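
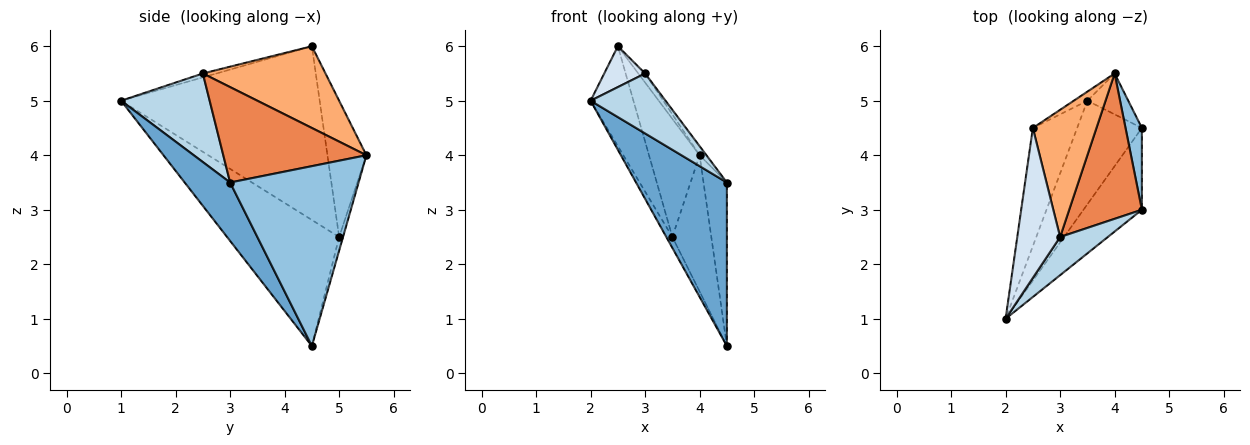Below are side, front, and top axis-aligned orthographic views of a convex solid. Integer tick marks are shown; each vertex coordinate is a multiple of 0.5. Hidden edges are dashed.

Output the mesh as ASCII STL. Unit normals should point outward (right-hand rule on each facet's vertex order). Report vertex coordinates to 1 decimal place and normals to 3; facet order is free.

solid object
 facet normal 0.408 -0.816 -0.408
  outer loop
   vertex 4.5 4.5 0.5
   vertex 4.5 3.0 3.5
   vertex 2.0 1.0 5.0
  endloop
 endfacet
 facet normal 0.980 0.178 0.089
  outer loop
   vertex 4.0 5.5 4.0
   vertex 4.5 3.0 3.5
   vertex 4.5 4.5 0.5
  endloop
 endfacet
 facet normal 0.706 -0.597 0.380
  outer loop
   vertex 3.0 2.5 5.5
   vertex 2.0 1.0 5.0
   vertex 4.5 3.0 3.5
  endloop
 endfacet
 facet normal -0.087 -0.262 0.961
  outer loop
   vertex 3.0 2.5 5.5
   vertex 2.5 4.5 6.0
   vertex 2.0 1.0 5.0
  endloop
 endfacet
 facet normal 0.795 0.038 0.606
  outer loop
   vertex 3.0 2.5 5.5
   vertex 4.5 3.0 3.5
   vertex 4.0 5.5 4.0
  endloop
 endfacet
 facet normal 0.789 0.044 0.613
  outer loop
   vertex 3.0 2.5 5.5
   vertex 4.0 5.5 4.0
   vertex 2.5 4.5 6.0
  endloop
 endfacet
 facet normal -0.949 0.205 -0.242
  outer loop
   vertex 3.5 5.0 2.5
   vertex 2.0 1.0 5.0
   vertex 2.5 4.5 6.0
  endloop
 endfacet
 facet normal -0.889 0.048 -0.456
  outer loop
   vertex 3.5 5.0 2.5
   vertex 4.5 4.5 0.5
   vertex 2.0 1.0 5.0
  endloop
 endfacet
 facet normal -0.609 0.791 -0.061
  outer loop
   vertex 3.5 5.0 2.5
   vertex 2.5 4.5 6.0
   vertex 4.0 5.5 4.0
  endloop
 endfacet
 facet normal -0.095 0.953 -0.286
  outer loop
   vertex 3.5 5.0 2.5
   vertex 4.0 5.5 4.0
   vertex 4.5 4.5 0.5
  endloop
 endfacet
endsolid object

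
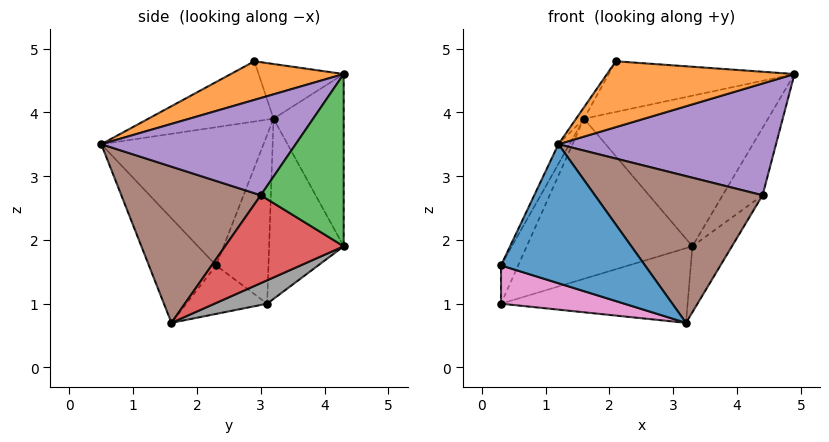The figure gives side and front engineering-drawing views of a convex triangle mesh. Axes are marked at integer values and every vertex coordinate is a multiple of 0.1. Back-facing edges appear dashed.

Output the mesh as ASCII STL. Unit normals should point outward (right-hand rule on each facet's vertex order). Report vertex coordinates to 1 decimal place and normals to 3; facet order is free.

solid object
 facet normal -0.353 -0.757 -0.550
  outer loop
   vertex 3.2 1.6 0.7
   vertex 1.2 0.5 3.5
   vertex 0.3 2.3 1.6
  endloop
 endfacet
 facet normal 0.326 -0.542 0.775
  outer loop
   vertex 2.1 2.9 4.8
   vertex 1.2 0.5 3.5
   vertex 4.9 4.3 4.6
  endloop
 endfacet
 facet normal 0.795 0.383 -0.471
  outer loop
   vertex 4.4 3.0 2.7
   vertex 3.3 4.3 1.9
   vertex 4.9 4.3 4.6
  endloop
 endfacet
 facet normal 0.744 0.248 -0.620
  outer loop
   vertex 4.4 3.0 2.7
   vertex 3.2 1.6 0.7
   vertex 3.3 4.3 1.9
  endloop
 endfacet
 facet normal 0.632 -0.707 0.318
  outer loop
   vertex 4.4 3.0 2.7
   vertex 4.9 4.3 4.6
   vertex 1.2 0.5 3.5
  endloop
 endfacet
 facet normal 0.632 -0.760 0.153
  outer loop
   vertex 4.4 3.0 2.7
   vertex 1.2 0.5 3.5
   vertex 3.2 1.6 0.7
  endloop
 endfacet
 facet normal -0.366 -0.558 -0.745
  outer loop
   vertex 0.3 3.1 1.0
   vertex 3.2 1.6 0.7
   vertex 0.3 2.3 1.6
  endloop
 endfacet
 facet normal 0.113 0.400 -0.910
  outer loop
   vertex 0.3 3.1 1.0
   vertex 3.3 4.3 1.9
   vertex 3.2 1.6 0.7
  endloop
 endfacet
 facet normal -0.349 0.914 0.207
  outer loop
   vertex 1.6 3.2 3.9
   vertex 4.9 4.3 4.6
   vertex 3.3 4.3 1.9
  endloop
 endfacet
 facet normal -0.367 0.802 0.471
  outer loop
   vertex 1.6 3.2 3.9
   vertex 2.1 2.9 4.8
   vertex 4.9 4.3 4.6
  endloop
 endfacet
 facet normal -0.406 0.901 0.151
  outer loop
   vertex 1.6 3.2 3.9
   vertex 3.3 4.3 1.9
   vertex 0.3 3.1 1.0
  endloop
 endfacet
 facet normal -0.878 0.288 0.383
  outer loop
   vertex 1.6 3.2 3.9
   vertex 0.3 3.1 1.0
   vertex 0.3 2.3 1.6
  endloop
 endfacet
 facet normal -0.879 0.060 0.473
  outer loop
   vertex 1.6 3.2 3.9
   vertex 0.3 2.3 1.6
   vertex 1.2 0.5 3.5
  endloop
 endfacet
 facet normal -0.865 0.054 0.499
  outer loop
   vertex 1.6 3.2 3.9
   vertex 1.2 0.5 3.5
   vertex 2.1 2.9 4.8
  endloop
 endfacet
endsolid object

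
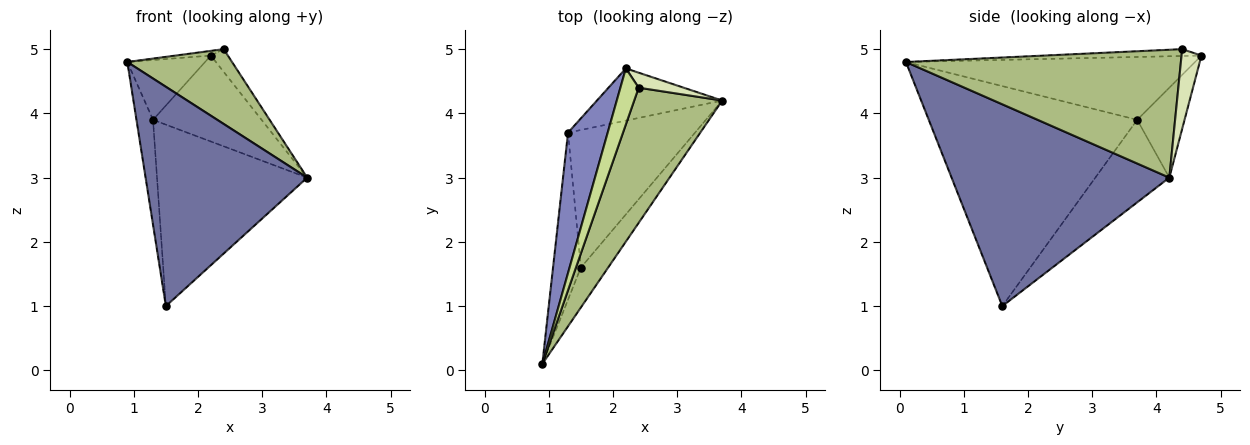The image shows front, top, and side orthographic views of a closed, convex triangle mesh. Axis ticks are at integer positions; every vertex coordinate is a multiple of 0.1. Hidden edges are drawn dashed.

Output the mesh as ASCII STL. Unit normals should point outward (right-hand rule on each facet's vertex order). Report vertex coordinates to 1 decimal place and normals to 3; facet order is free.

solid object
 facet normal 0.798 -0.593 -0.108
  outer loop
   vertex 1.5 1.6 1.0
   vertex 3.7 4.2 3.0
   vertex 0.9 0.1 4.8
  endloop
 endfacet
 facet normal -0.825 0.222 0.520
  outer loop
   vertex 1.3 3.7 3.9
   vertex 0.9 0.1 4.8
   vertex 2.2 4.7 4.9
  endloop
 endfacet
 facet normal -0.989 0.079 -0.125
  outer loop
   vertex 1.3 3.7 3.9
   vertex 1.5 1.6 1.0
   vertex 0.9 0.1 4.8
  endloop
 endfacet
 facet normal -0.349 0.801 -0.486
  outer loop
   vertex 1.3 3.7 3.9
   vertex 2.2 4.7 4.9
   vertex 3.7 4.2 3.0
  endloop
 endfacet
 facet normal -0.365 0.742 -0.562
  outer loop
   vertex 1.3 3.7 3.9
   vertex 3.7 4.2 3.0
   vertex 1.5 1.6 1.0
  endloop
 endfacet
 facet normal 0.786 -0.299 0.541
  outer loop
   vertex 2.4 4.4 5.0
   vertex 0.9 0.1 4.8
   vertex 3.7 4.2 3.0
  endloop
 endfacet
 facet normal -0.349 0.078 0.934
  outer loop
   vertex 2.4 4.4 5.0
   vertex 2.2 4.7 4.9
   vertex 0.9 0.1 4.8
  endloop
 endfacet
 facet normal 0.699 0.597 0.394
  outer loop
   vertex 2.4 4.4 5.0
   vertex 3.7 4.2 3.0
   vertex 2.2 4.7 4.9
  endloop
 endfacet
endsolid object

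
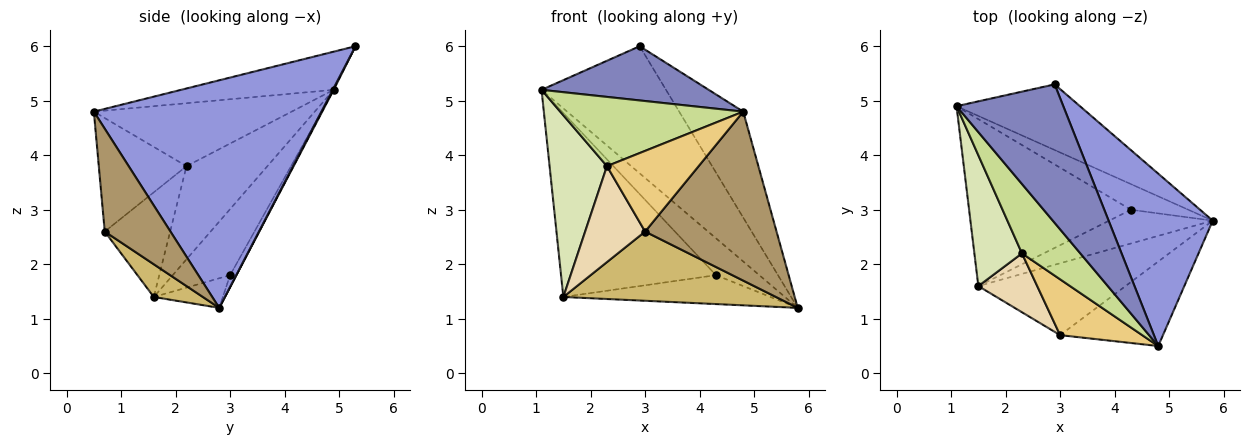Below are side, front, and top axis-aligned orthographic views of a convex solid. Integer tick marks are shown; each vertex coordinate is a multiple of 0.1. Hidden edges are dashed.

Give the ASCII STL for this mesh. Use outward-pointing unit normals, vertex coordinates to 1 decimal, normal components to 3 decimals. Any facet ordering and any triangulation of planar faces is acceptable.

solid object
 facet normal 0.006 0.888 -0.459
  outer loop
   vertex 2.9 5.3 6.0
   vertex 5.8 2.8 1.2
   vertex 1.1 4.9 5.2
  endloop
 endfacet
 facet normal -0.316 -0.346 0.884
  outer loop
   vertex 2.9 5.3 6.0
   vertex 1.1 4.9 5.2
   vertex 4.8 0.5 4.8
  endloop
 endfacet
 facet normal 0.881 0.248 0.403
  outer loop
   vertex 2.9 5.3 6.0
   vertex 4.8 0.5 4.8
   vertex 5.8 2.8 1.2
  endloop
 endfacet
 facet normal -0.118 0.815 -0.567
  outer loop
   vertex 4.3 3.0 1.8
   vertex 1.1 4.9 5.2
   vertex 5.8 2.8 1.2
  endloop
 endfacet
 facet normal -0.265 0.714 -0.648
  outer loop
   vertex 4.3 3.0 1.8
   vertex 1.5 1.6 1.4
   vertex 1.1 4.9 5.2
  endloop
 endfacet
 facet normal -0.212 0.636 -0.742
  outer loop
   vertex 4.3 3.0 1.8
   vertex 5.8 2.8 1.2
   vertex 1.5 1.6 1.4
  endloop
 endfacet
 facet normal -0.607 -0.561 0.563
  outer loop
   vertex 2.3 2.2 3.8
   vertex 4.8 0.5 4.8
   vertex 1.1 4.9 5.2
  endloop
 endfacet
 facet normal -0.753 -0.534 0.384
  outer loop
   vertex 2.3 2.2 3.8
   vertex 1.1 4.9 5.2
   vertex 1.5 1.6 1.4
  endloop
 endfacet
 facet normal 0.408 -0.816 -0.408
  outer loop
   vertex 3.0 0.7 2.6
   vertex 5.8 2.8 1.2
   vertex 4.8 0.5 4.8
  endloop
 endfacet
 facet normal 0.158 -0.685 -0.711
  outer loop
   vertex 3.0 0.7 2.6
   vertex 1.5 1.6 1.4
   vertex 5.8 2.8 1.2
  endloop
 endfacet
 facet normal -0.618 -0.646 0.447
  outer loop
   vertex 3.0 0.7 2.6
   vertex 4.8 0.5 4.8
   vertex 2.3 2.2 3.8
  endloop
 endfacet
 facet normal -0.681 -0.624 0.383
  outer loop
   vertex 3.0 0.7 2.6
   vertex 2.3 2.2 3.8
   vertex 1.5 1.6 1.4
  endloop
 endfacet
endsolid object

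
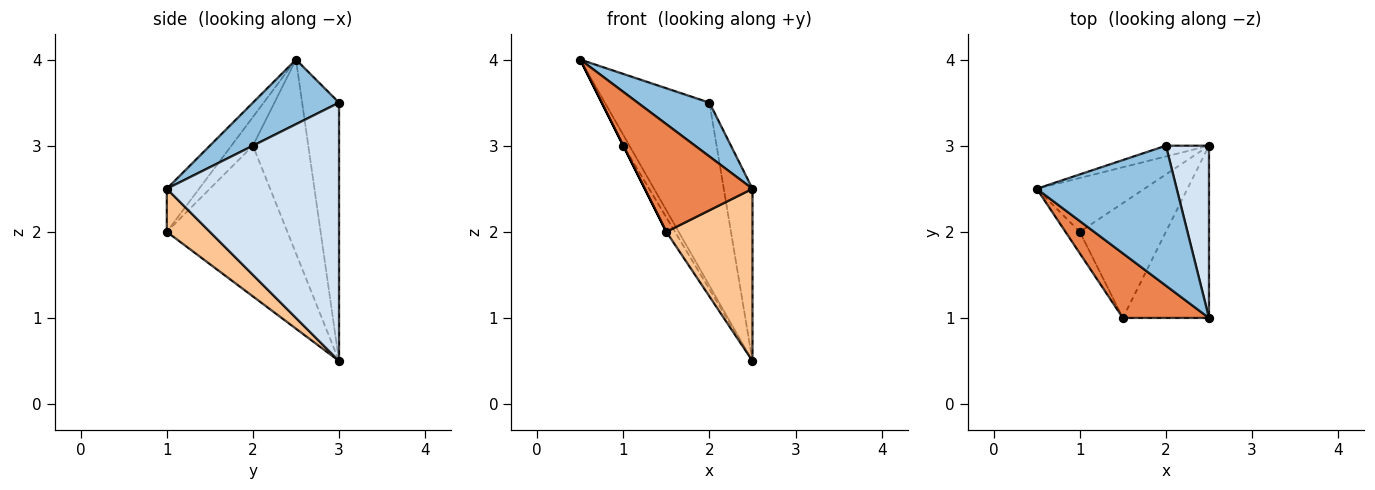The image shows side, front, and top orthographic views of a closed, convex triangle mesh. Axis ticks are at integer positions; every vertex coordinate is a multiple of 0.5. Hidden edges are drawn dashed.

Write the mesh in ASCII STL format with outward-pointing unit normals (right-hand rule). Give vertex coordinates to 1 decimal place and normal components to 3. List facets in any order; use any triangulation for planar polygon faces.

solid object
 facet normal -0.870 0.097 -0.483
  outer loop
   vertex 1.0 2.0 3.0
   vertex 0.5 2.5 4.0
   vertex 2.5 3.0 0.5
  endloop
 endfacet
 facet normal 0.396 -0.330 0.857
  outer loop
   vertex 2.0 3.0 3.5
   vertex 0.5 2.5 4.0
   vertex 2.5 1.0 2.5
  endloop
 endfacet
 facet normal -0.332 0.942 -0.055
  outer loop
   vertex 2.0 3.0 3.5
   vertex 2.5 3.0 0.5
   vertex 0.5 2.5 4.0
  endloop
 endfacet
 facet normal 0.973 0.162 0.162
  outer loop
   vertex 2.0 3.0 3.5
   vertex 2.5 1.0 2.5
   vertex 2.5 3.0 0.5
  endloop
 endfacet
 facet normal -0.249 -0.830 0.498
  outer loop
   vertex 1.5 1.0 2.0
   vertex 2.5 1.0 2.5
   vertex 0.5 2.5 4.0
  endloop
 endfacet
 facet normal -0.894 0.000 -0.447
  outer loop
   vertex 1.5 1.0 2.0
   vertex 0.5 2.5 4.0
   vertex 1.0 2.0 3.0
  endloop
 endfacet
 facet normal 0.333 -0.667 -0.667
  outer loop
   vertex 1.5 1.0 2.0
   vertex 2.5 3.0 0.5
   vertex 2.5 1.0 2.5
  endloop
 endfacet
 facet normal -0.867 0.062 -0.495
  outer loop
   vertex 1.5 1.0 2.0
   vertex 1.0 2.0 3.0
   vertex 2.5 3.0 0.5
  endloop
 endfacet
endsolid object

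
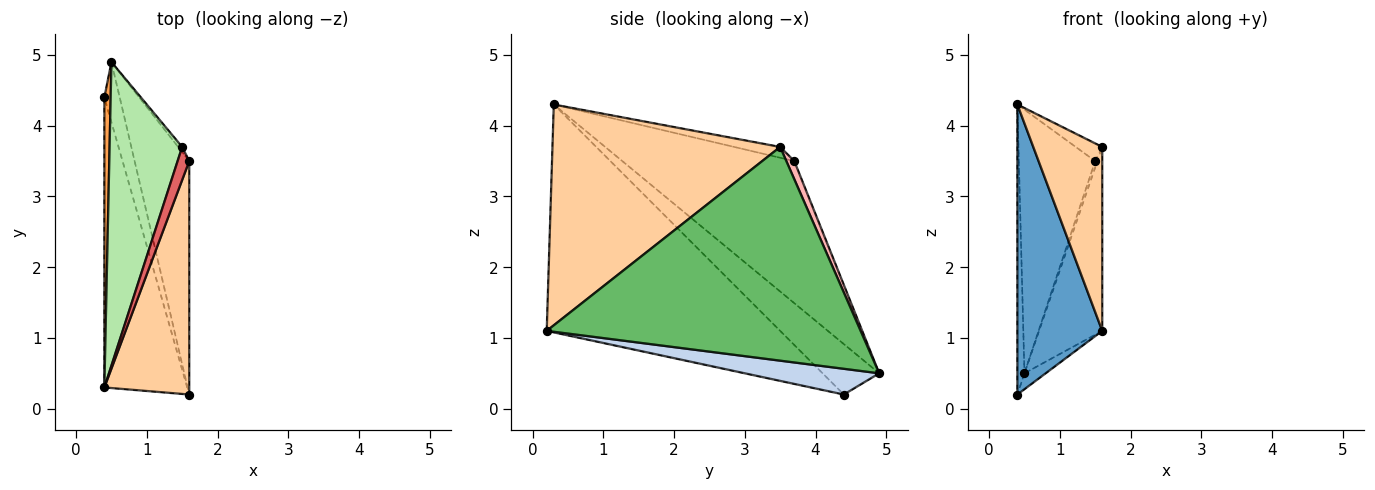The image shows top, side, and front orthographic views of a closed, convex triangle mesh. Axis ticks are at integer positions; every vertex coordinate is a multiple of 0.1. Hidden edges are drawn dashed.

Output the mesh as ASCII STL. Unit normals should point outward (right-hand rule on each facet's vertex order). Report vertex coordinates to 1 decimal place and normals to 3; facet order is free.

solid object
 facet normal -0.889 -0.323 -0.323
  outer loop
   vertex 0.4 0.3 4.3
   vertex 0.4 4.4 0.2
   vertex 1.6 0.2 1.1
  endloop
 endfacet
 facet normal 0.851 0.134 -0.508
  outer loop
   vertex 0.5 4.9 0.5
   vertex 1.6 0.2 1.1
   vertex 0.4 4.4 0.2
  endloop
 endfacet
 facet normal -0.985 0.123 0.123
  outer loop
   vertex 0.5 4.9 0.5
   vertex 0.4 4.4 0.2
   vertex 0.4 0.3 4.3
  endloop
 endfacet
 facet normal 0.898 -0.272 0.345
  outer loop
   vertex 1.6 3.5 3.7
   vertex 0.4 0.3 4.3
   vertex 1.6 0.2 1.1
  endloop
 endfacet
 facet normal 0.951 0.192 -0.243
  outer loop
   vertex 1.6 3.5 3.7
   vertex 1.6 0.2 1.1
   vertex 0.5 4.9 0.5
  endloop
 endfacet
 facet normal -0.828 0.368 0.423
  outer loop
   vertex 1.5 3.7 3.5
   vertex 0.5 4.9 0.5
   vertex 0.4 0.3 4.3
  endloop
 endfacet
 facet normal -0.633 0.365 0.682
  outer loop
   vertex 1.5 3.7 3.5
   vertex 0.4 0.3 4.3
   vertex 1.6 3.5 3.7
  endloop
 endfacet
 facet normal 0.942 0.262 -0.209
  outer loop
   vertex 1.5 3.7 3.5
   vertex 1.6 3.5 3.7
   vertex 0.5 4.9 0.5
  endloop
 endfacet
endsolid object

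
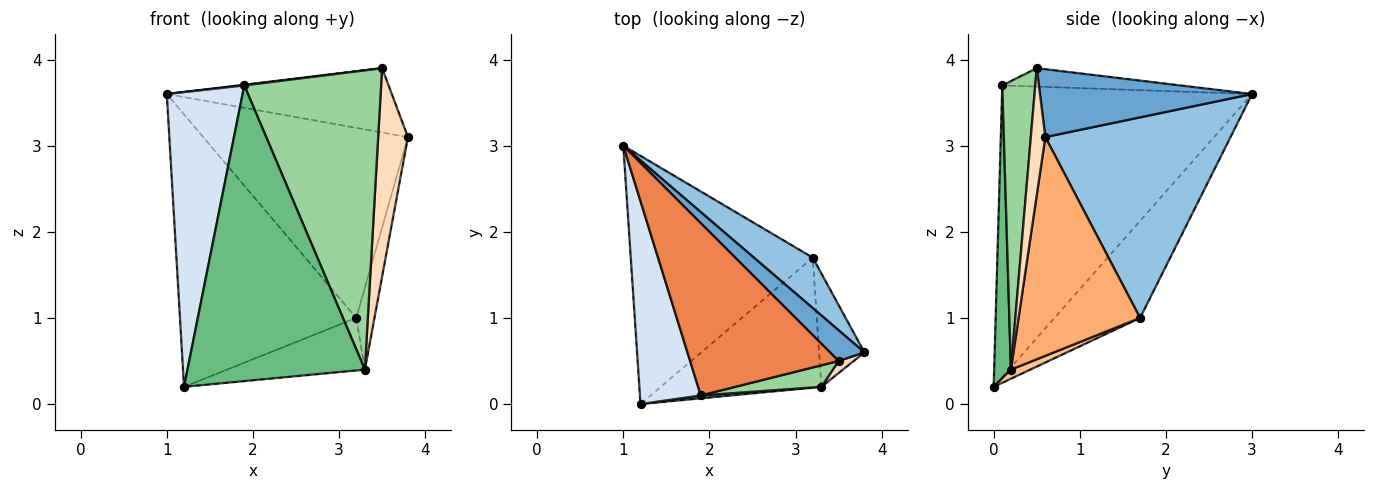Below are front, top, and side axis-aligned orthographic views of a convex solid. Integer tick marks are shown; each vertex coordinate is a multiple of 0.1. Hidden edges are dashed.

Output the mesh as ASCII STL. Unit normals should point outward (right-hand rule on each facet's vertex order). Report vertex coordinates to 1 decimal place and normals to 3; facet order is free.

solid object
 facet normal 0.648 0.687 0.329
  outer loop
   vertex 3.5 0.5 3.9
   vertex 3.8 0.6 3.1
   vertex 1.0 3.0 3.6
  endloop
 endfacet
 facet normal 0.658 0.728 0.193
  outer loop
   vertex 3.2 1.7 1.0
   vertex 1.0 3.0 3.6
   vertex 3.8 0.6 3.1
  endloop
 endfacet
 facet normal -0.338 0.696 -0.634
  outer loop
   vertex 3.2 1.7 1.0
   vertex 1.2 0.0 0.2
   vertex 1.0 3.0 3.6
  endloop
 endfacet
 facet normal -0.938 -0.284 0.196
  outer loop
   vertex 1.9 0.1 3.7
   vertex 1.0 3.0 3.6
   vertex 1.2 0.0 0.2
  endloop
 endfacet
 facet normal -0.123 -0.004 0.992
  outer loop
   vertex 1.9 0.1 3.7
   vertex 3.5 0.5 3.9
   vertex 1.0 3.0 3.6
  endloop
 endfacet
 facet normal 0.969 0.145 -0.201
  outer loop
   vertex 3.3 0.2 0.4
   vertex 3.2 1.7 1.0
   vertex 3.8 0.6 3.1
  endloop
 endfacet
 facet normal 0.053 0.374 -0.926
  outer loop
   vertex 3.3 0.2 0.4
   vertex 1.2 0.0 0.2
   vertex 3.2 1.7 1.0
  endloop
 endfacet
 facet normal 0.438 -0.898 0.052
  outer loop
   vertex 3.3 0.2 0.4
   vertex 3.8 0.6 3.1
   vertex 3.5 0.5 3.9
  endloop
 endfacet
 facet normal 0.094 -0.996 0.010
  outer loop
   vertex 3.3 0.2 0.4
   vertex 1.9 0.1 3.7
   vertex 1.2 0.0 0.2
  endloop
 endfacet
 facet normal 0.234 -0.970 0.070
  outer loop
   vertex 3.3 0.2 0.4
   vertex 3.5 0.5 3.9
   vertex 1.9 0.1 3.7
  endloop
 endfacet
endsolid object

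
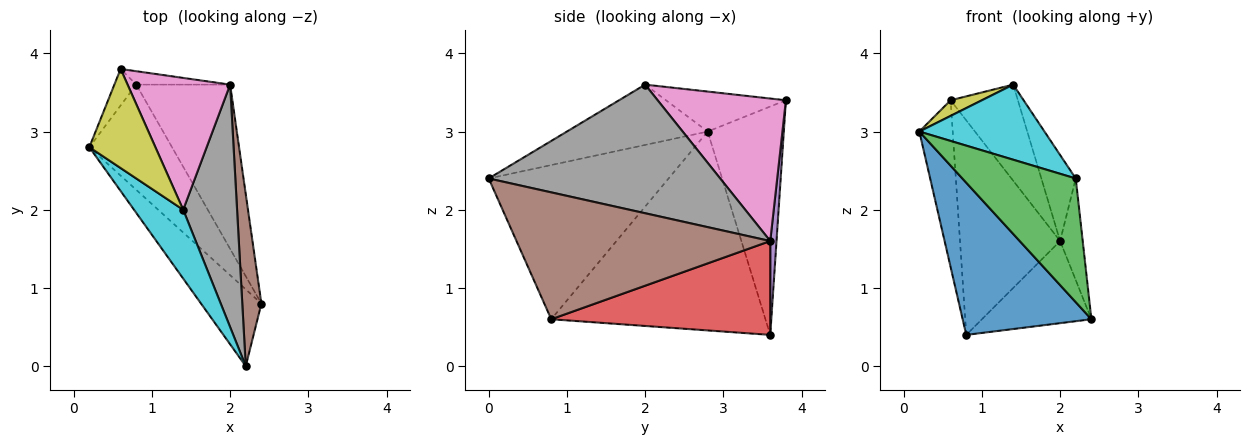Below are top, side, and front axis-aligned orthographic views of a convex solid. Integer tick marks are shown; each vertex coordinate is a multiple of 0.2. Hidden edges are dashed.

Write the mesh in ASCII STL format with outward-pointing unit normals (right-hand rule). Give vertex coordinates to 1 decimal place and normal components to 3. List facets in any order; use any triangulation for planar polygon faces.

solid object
 facet normal -0.807 -0.485 -0.336
  outer loop
   vertex 0.8 3.6 0.4
   vertex 2.4 0.8 0.6
   vertex 0.2 2.8 3.0
  endloop
 endfacet
 facet normal -0.912 0.400 -0.087
  outer loop
   vertex 0.8 3.6 0.4
   vertex 0.2 2.8 3.0
   vertex 0.6 3.8 3.4
  endloop
 endfacet
 facet normal -0.803 -0.506 -0.314
  outer loop
   vertex 2.2 0.0 2.4
   vertex 0.2 2.8 3.0
   vertex 2.4 0.8 0.6
  endloop
 endfacet
 facet normal 0.667 0.333 -0.667
  outer loop
   vertex 2.0 3.6 1.6
   vertex 2.4 0.8 0.6
   vertex 0.8 3.6 0.4
  endloop
 endfacet
 facet normal 0.062 0.996 -0.062
  outer loop
   vertex 2.0 3.6 1.6
   vertex 0.8 3.6 0.4
   vertex 0.6 3.8 3.4
  endloop
 endfacet
 facet normal 0.985 0.088 0.148
  outer loop
   vertex 2.0 3.6 1.6
   vertex 2.2 0.0 2.4
   vertex 2.4 0.8 0.6
  endloop
 endfacet
 facet normal 0.747 0.392 0.537
  outer loop
   vertex 1.4 2.0 3.6
   vertex 2.0 3.6 1.6
   vertex 0.6 3.8 3.4
  endloop
 endfacet
 facet normal 0.914 0.136 0.383
  outer loop
   vertex 1.4 2.0 3.6
   vertex 2.2 0.0 2.4
   vertex 2.0 3.6 1.6
  endloop
 endfacet
 facet normal -0.513 -0.134 0.848
  outer loop
   vertex 1.4 2.0 3.6
   vertex 0.6 3.8 3.4
   vertex 0.2 2.8 3.0
  endloop
 endfacet
 facet normal -0.638 -0.567 0.520
  outer loop
   vertex 1.4 2.0 3.6
   vertex 0.2 2.8 3.0
   vertex 2.2 0.0 2.4
  endloop
 endfacet
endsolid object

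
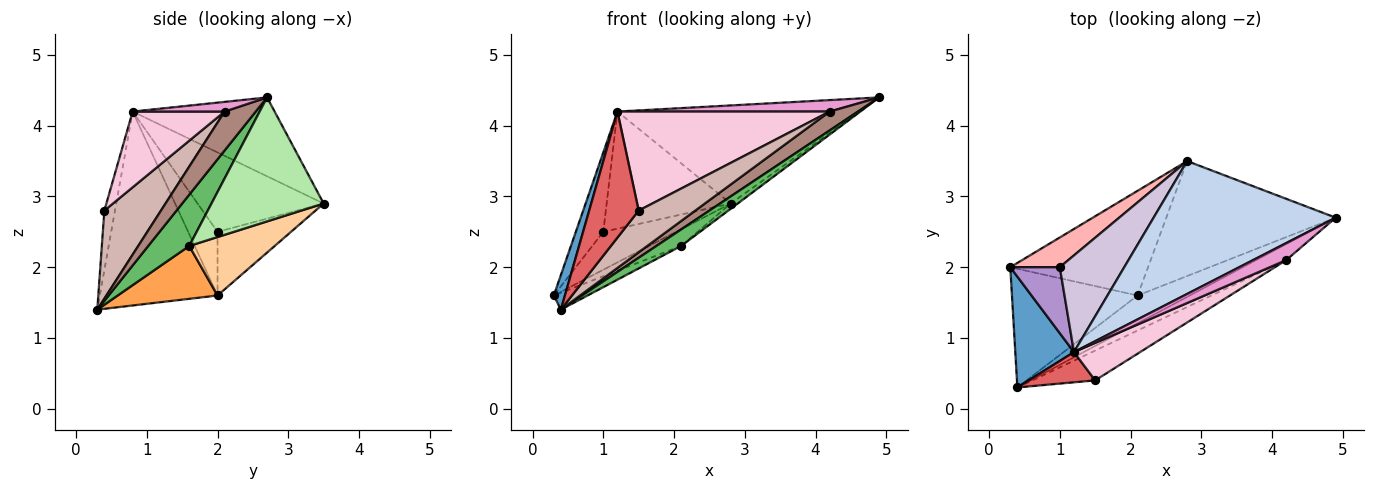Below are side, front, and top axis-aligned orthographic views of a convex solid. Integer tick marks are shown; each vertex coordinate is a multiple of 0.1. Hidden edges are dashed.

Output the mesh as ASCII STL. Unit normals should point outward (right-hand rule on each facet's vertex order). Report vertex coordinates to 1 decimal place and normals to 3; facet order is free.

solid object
 facet normal -0.953 -0.090 0.288
  outer loop
   vertex 1.2 0.8 4.2
   vertex 0.3 2.0 1.6
   vertex 0.4 0.3 1.4
  endloop
 endfacet
 facet normal -0.329 0.561 0.760
  outer loop
   vertex 1.2 0.8 4.2
   vertex 4.9 2.7 4.4
   vertex 2.8 3.5 2.9
  endloop
 endfacet
 facet normal 0.384 0.130 -0.914
  outer loop
   vertex 2.1 1.6 2.3
   vertex 0.4 0.3 1.4
   vertex 0.3 2.0 1.6
  endloop
 endfacet
 facet normal 0.386 0.145 -0.911
  outer loop
   vertex 2.1 1.6 2.3
   vertex 0.3 2.0 1.6
   vertex 2.8 3.5 2.9
  endloop
 endfacet
 facet normal 0.646 -0.390 -0.657
  outer loop
   vertex 2.1 1.6 2.3
   vertex 4.9 2.7 4.4
   vertex 0.4 0.3 1.4
  endloop
 endfacet
 facet normal 0.590 0.037 -0.806
  outer loop
   vertex 2.1 1.6 2.3
   vertex 2.8 3.5 2.9
   vertex 4.9 2.7 4.4
  endloop
 endfacet
 facet normal -0.204 -0.952 0.228
  outer loop
   vertex 1.5 0.4 2.8
   vertex 1.2 0.8 4.2
   vertex 0.4 0.3 1.4
  endloop
 endfacet
 facet normal -0.621 0.617 0.483
  outer loop
   vertex 1.0 2.0 2.5
   vertex 2.8 3.5 2.9
   vertex 0.3 2.0 1.6
  endloop
 endfacet
 facet normal -0.635 0.594 0.494
  outer loop
   vertex 1.0 2.0 2.5
   vertex 0.3 2.0 1.6
   vertex 1.2 0.8 4.2
  endloop
 endfacet
 facet normal -0.617 0.607 0.501
  outer loop
   vertex 1.0 2.0 2.5
   vertex 1.2 0.8 4.2
   vertex 2.8 3.5 2.9
  endloop
 endfacet
 facet normal 0.642 -0.584 -0.496
  outer loop
   vertex 4.2 2.1 4.2
   vertex 0.4 0.3 1.4
   vertex 4.9 2.7 4.4
  endloop
 endfacet
 facet normal 0.631 -0.631 -0.451
  outer loop
   vertex 4.2 2.1 4.2
   vertex 1.5 0.4 2.8
   vertex 0.4 0.3 1.4
  endloop
 endfacet
 facet normal 0.235 -0.543 0.806
  outer loop
   vertex 4.2 2.1 4.2
   vertex 4.9 2.7 4.4
   vertex 1.2 0.8 4.2
  endloop
 endfacet
 facet normal 0.376 -0.867 0.328
  outer loop
   vertex 4.2 2.1 4.2
   vertex 1.2 0.8 4.2
   vertex 1.5 0.4 2.8
  endloop
 endfacet
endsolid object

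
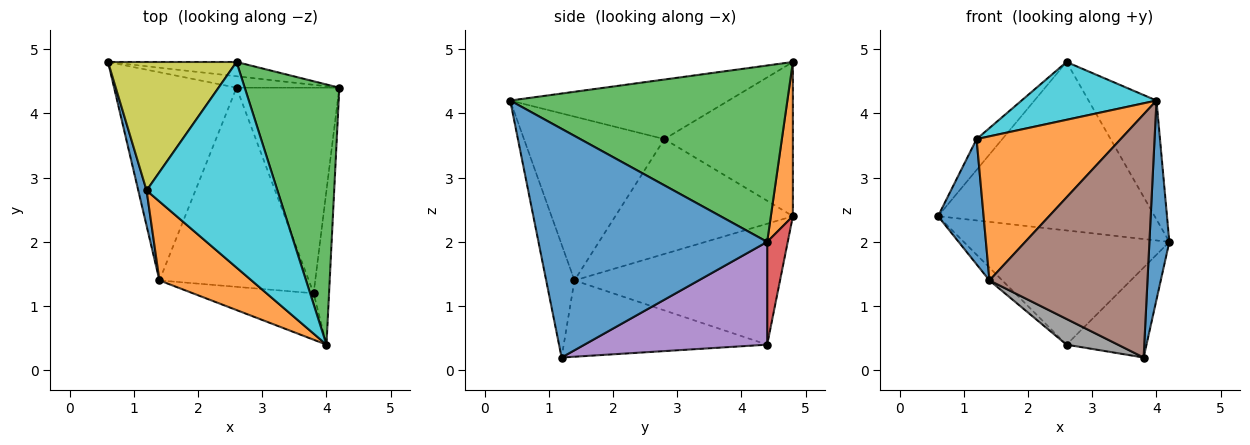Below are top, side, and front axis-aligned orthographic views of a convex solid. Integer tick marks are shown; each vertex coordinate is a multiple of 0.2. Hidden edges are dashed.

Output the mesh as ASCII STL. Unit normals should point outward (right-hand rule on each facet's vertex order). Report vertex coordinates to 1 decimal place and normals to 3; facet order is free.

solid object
 facet normal 0.994 -0.087 -0.067
  outer loop
   vertex 3.8 1.2 0.2
   vertex 4.2 4.4 2.0
   vertex 4.0 0.4 4.2
  endloop
 endfacet
 facet normal 0.101 0.991 -0.084
  outer loop
   vertex 2.6 4.8 4.8
   vertex 4.2 4.4 2.0
   vertex 0.6 4.8 2.4
  endloop
 endfacet
 facet normal 0.861 0.211 0.462
  outer loop
   vertex 2.6 4.8 4.8
   vertex 4.0 0.4 4.2
   vertex 4.2 4.4 2.0
  endloop
 endfacet
 facet normal 0.099 0.990 -0.099
  outer loop
   vertex 2.6 4.4 0.4
   vertex 0.6 4.8 2.4
   vertex 4.2 4.4 2.0
  endloop
 endfacet
 facet normal 0.676 0.296 -0.676
  outer loop
   vertex 2.6 4.4 0.4
   vertex 4.2 4.4 2.0
   vertex 3.8 1.2 0.2
  endloop
 endfacet
 facet normal -0.173 -0.967 -0.185
  outer loop
   vertex 1.4 1.4 1.4
   vertex 3.8 1.2 0.2
   vertex 4.0 0.4 4.2
  endloop
 endfacet
 facet normal -0.702 0.044 -0.711
  outer loop
   vertex 1.4 1.4 1.4
   vertex 0.6 4.8 2.4
   vertex 2.6 4.4 0.4
  endloop
 endfacet
 facet normal -0.452 -0.114 -0.885
  outer loop
   vertex 1.4 1.4 1.4
   vertex 2.6 4.4 0.4
   vertex 3.8 1.2 0.2
  endloop
 endfacet
 facet normal -0.759 0.152 0.633
  outer loop
   vertex 1.2 2.8 3.6
   vertex 2.6 4.8 4.8
   vertex 0.6 4.8 2.4
  endloop
 endfacet
 facet normal -0.401 -0.248 0.882
  outer loop
   vertex 1.2 2.8 3.6
   vertex 4.0 0.4 4.2
   vertex 2.6 4.8 4.8
  endloop
 endfacet
 facet normal -0.966 -0.248 0.070
  outer loop
   vertex 1.2 2.8 3.6
   vertex 0.6 4.8 2.4
   vertex 1.4 1.4 1.4
  endloop
 endfacet
 facet normal -0.650 -0.667 0.365
  outer loop
   vertex 1.2 2.8 3.6
   vertex 1.4 1.4 1.4
   vertex 4.0 0.4 4.2
  endloop
 endfacet
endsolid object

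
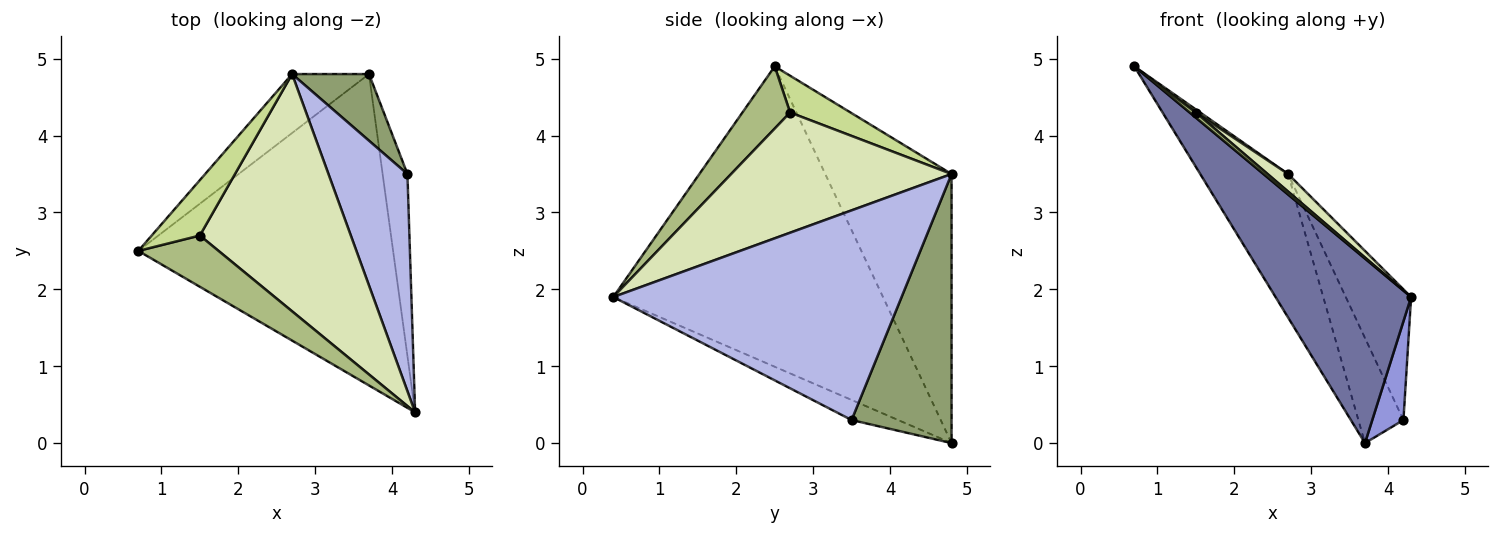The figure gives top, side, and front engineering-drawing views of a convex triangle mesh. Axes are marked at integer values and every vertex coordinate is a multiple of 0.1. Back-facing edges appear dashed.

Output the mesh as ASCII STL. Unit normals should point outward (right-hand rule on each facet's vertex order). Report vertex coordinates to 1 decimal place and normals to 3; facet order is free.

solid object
 facet normal -0.712 -0.358 -0.604
  outer loop
   vertex 3.7 4.8 0.0
   vertex 4.3 0.4 1.9
   vertex 0.7 2.5 4.9
  endloop
 endfacet
 facet normal -0.799 0.556 -0.228
  outer loop
   vertex 2.7 4.8 3.5
   vertex 3.7 4.8 0.0
   vertex 0.7 2.5 4.9
  endloop
 endfacet
 facet normal -0.580 -0.388 -0.716
  outer loop
   vertex 4.2 3.5 0.3
   vertex 4.3 0.4 1.9
   vertex 3.7 4.8 0.0
  endloop
 endfacet
 facet normal 0.915 0.208 0.345
  outer loop
   vertex 4.2 3.5 0.3
   vertex 2.7 4.8 3.5
   vertex 4.3 0.4 1.9
  endloop
 endfacet
 facet normal 0.882 0.398 0.252
  outer loop
   vertex 4.2 3.5 0.3
   vertex 3.7 4.8 0.0
   vertex 2.7 4.8 3.5
  endloop
 endfacet
 facet normal 0.611 -0.079 0.788
  outer loop
   vertex 1.5 2.7 4.3
   vertex 0.7 2.5 4.9
   vertex 4.3 0.4 1.9
  endloop
 endfacet
 facet normal 0.606 -0.044 0.794
  outer loop
   vertex 1.5 2.7 4.3
   vertex 2.7 4.8 3.5
   vertex 0.7 2.5 4.9
  endloop
 endfacet
 facet normal 0.622 -0.058 0.781
  outer loop
   vertex 1.5 2.7 4.3
   vertex 4.3 0.4 1.9
   vertex 2.7 4.8 3.5
  endloop
 endfacet
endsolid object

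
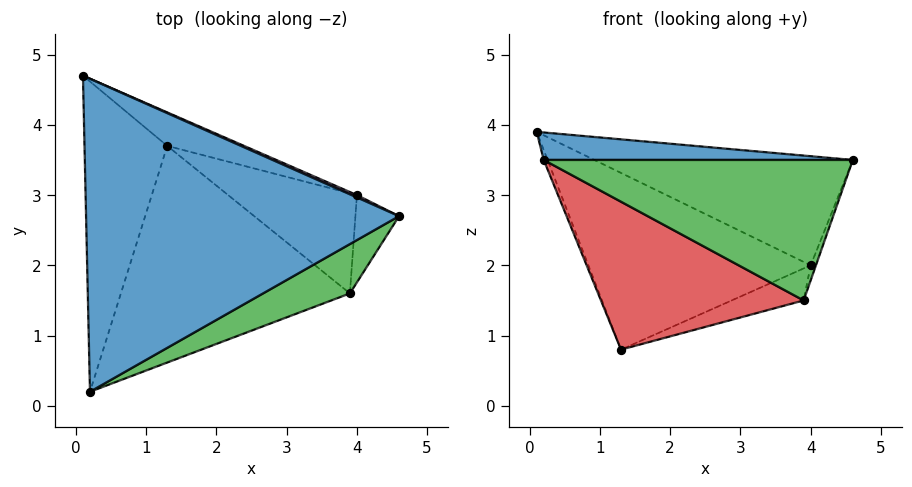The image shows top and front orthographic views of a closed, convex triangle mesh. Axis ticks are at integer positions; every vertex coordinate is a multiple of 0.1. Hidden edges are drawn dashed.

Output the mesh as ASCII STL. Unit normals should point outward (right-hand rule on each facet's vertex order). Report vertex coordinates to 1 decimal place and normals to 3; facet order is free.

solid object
 facet normal 0.050 -0.087 0.995
  outer loop
   vertex 0.2 0.2 3.5
   vertex 4.6 2.7 3.5
   vertex 0.1 4.7 3.9
  endloop
 endfacet
 facet normal -0.931 0.012 -0.364
  outer loop
   vertex 1.3 3.7 0.8
   vertex 0.2 0.2 3.5
   vertex 0.1 4.7 3.9
  endloop
 endfacet
 facet normal 0.472 -0.832 0.292
  outer loop
   vertex 3.9 1.6 1.5
   vertex 4.6 2.7 3.5
   vertex 0.2 0.2 3.5
  endloop
 endfacet
 facet normal -0.227 -0.549 -0.804
  outer loop
   vertex 3.9 1.6 1.5
   vertex 0.2 0.2 3.5
   vertex 1.3 3.7 0.8
  endloop
 endfacet
 facet normal 0.408 0.913 0.020
  outer loop
   vertex 4.0 3.0 2.0
   vertex 0.1 4.7 3.9
   vertex 4.6 2.7 3.5
  endloop
 endfacet
 facet normal 0.320 0.931 -0.177
  outer loop
   vertex 4.0 3.0 2.0
   vertex 1.3 3.7 0.8
   vertex 0.1 4.7 3.9
  endloop
 endfacet
 facet normal 0.931 0.062 -0.360
  outer loop
   vertex 4.0 3.0 2.0
   vertex 4.6 2.7 3.5
   vertex 3.9 1.6 1.5
  endloop
 endfacet
 facet normal 0.449 0.272 -0.851
  outer loop
   vertex 4.0 3.0 2.0
   vertex 3.9 1.6 1.5
   vertex 1.3 3.7 0.8
  endloop
 endfacet
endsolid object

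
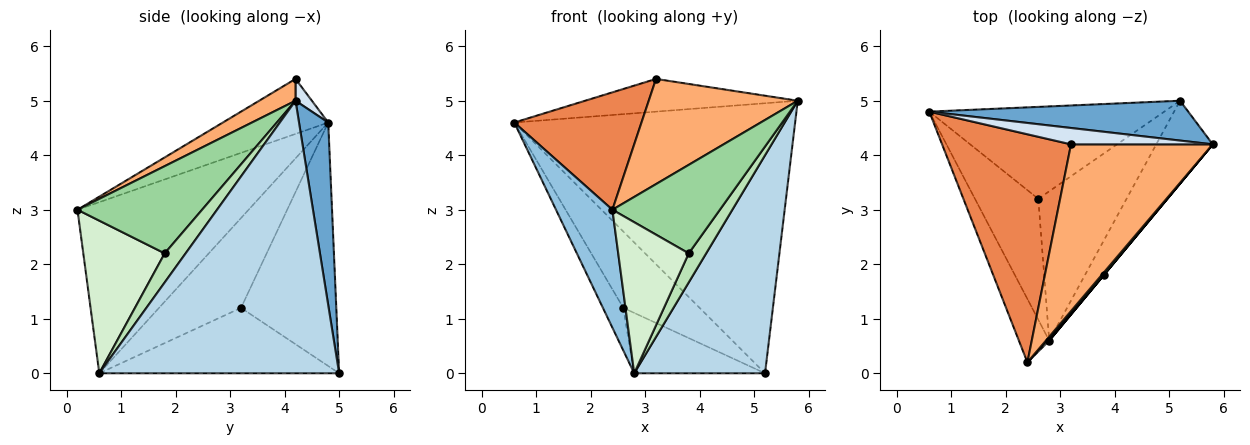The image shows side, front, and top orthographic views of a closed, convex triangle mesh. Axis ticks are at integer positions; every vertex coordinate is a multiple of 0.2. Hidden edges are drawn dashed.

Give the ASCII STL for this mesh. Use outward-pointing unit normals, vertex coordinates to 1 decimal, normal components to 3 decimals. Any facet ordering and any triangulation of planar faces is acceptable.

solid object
 facet normal 0.102 0.984 0.145
  outer loop
   vertex 5.2 5.0 0.0
   vertex 0.6 4.8 4.6
   vertex 5.8 4.2 5.0
  endloop
 endfacet
 facet normal -0.937 -0.309 -0.166
  outer loop
   vertex 2.8 0.6 0.0
   vertex 2.4 0.2 3.0
   vertex 0.6 4.8 4.6
  endloop
 endfacet
 facet normal 0.864 -0.471 -0.179
  outer loop
   vertex 2.8 0.6 0.0
   vertex 5.2 5.0 0.0
   vertex 5.8 4.2 5.0
  endloop
 endfacet
 facet normal 0.069 0.892 0.446
  outer loop
   vertex 3.2 4.2 5.4
   vertex 5.8 4.2 5.0
   vertex 0.6 4.8 4.6
  endloop
 endfacet
 facet normal -0.355 -0.428 0.831
  outer loop
   vertex 3.2 4.2 5.4
   vertex 0.6 4.8 4.6
   vertex 2.4 0.2 3.0
  endloop
 endfacet
 facet normal 0.129 -0.529 0.839
  outer loop
   vertex 3.2 4.2 5.4
   vertex 2.4 0.2 3.0
   vertex 5.8 4.2 5.0
  endloop
 endfacet
 facet normal -0.623 0.499 -0.602
  outer loop
   vertex 2.6 3.2 1.2
   vertex 0.6 4.8 4.6
   vertex 5.2 5.0 0.0
  endloop
 endfacet
 facet normal -0.801 0.199 -0.565
  outer loop
   vertex 2.6 3.2 1.2
   vertex 2.8 0.6 0.0
   vertex 0.6 4.8 4.6
  endloop
 endfacet
 facet normal -0.567 0.309 -0.764
  outer loop
   vertex 2.6 3.2 1.2
   vertex 5.2 5.0 0.0
   vertex 2.8 0.6 0.0
  endloop
 endfacet
 facet normal 0.757 -0.653 0.019
  outer loop
   vertex 3.8 1.8 2.2
   vertex 5.8 4.2 5.0
   vertex 2.4 0.2 3.0
  endloop
 endfacet
 facet normal 0.768 -0.640 0.000
  outer loop
   vertex 3.8 1.8 2.2
   vertex 2.8 0.6 0.0
   vertex 5.8 4.2 5.0
  endloop
 endfacet
 facet normal 0.756 -0.655 0.013
  outer loop
   vertex 3.8 1.8 2.2
   vertex 2.4 0.2 3.0
   vertex 2.8 0.6 0.0
  endloop
 endfacet
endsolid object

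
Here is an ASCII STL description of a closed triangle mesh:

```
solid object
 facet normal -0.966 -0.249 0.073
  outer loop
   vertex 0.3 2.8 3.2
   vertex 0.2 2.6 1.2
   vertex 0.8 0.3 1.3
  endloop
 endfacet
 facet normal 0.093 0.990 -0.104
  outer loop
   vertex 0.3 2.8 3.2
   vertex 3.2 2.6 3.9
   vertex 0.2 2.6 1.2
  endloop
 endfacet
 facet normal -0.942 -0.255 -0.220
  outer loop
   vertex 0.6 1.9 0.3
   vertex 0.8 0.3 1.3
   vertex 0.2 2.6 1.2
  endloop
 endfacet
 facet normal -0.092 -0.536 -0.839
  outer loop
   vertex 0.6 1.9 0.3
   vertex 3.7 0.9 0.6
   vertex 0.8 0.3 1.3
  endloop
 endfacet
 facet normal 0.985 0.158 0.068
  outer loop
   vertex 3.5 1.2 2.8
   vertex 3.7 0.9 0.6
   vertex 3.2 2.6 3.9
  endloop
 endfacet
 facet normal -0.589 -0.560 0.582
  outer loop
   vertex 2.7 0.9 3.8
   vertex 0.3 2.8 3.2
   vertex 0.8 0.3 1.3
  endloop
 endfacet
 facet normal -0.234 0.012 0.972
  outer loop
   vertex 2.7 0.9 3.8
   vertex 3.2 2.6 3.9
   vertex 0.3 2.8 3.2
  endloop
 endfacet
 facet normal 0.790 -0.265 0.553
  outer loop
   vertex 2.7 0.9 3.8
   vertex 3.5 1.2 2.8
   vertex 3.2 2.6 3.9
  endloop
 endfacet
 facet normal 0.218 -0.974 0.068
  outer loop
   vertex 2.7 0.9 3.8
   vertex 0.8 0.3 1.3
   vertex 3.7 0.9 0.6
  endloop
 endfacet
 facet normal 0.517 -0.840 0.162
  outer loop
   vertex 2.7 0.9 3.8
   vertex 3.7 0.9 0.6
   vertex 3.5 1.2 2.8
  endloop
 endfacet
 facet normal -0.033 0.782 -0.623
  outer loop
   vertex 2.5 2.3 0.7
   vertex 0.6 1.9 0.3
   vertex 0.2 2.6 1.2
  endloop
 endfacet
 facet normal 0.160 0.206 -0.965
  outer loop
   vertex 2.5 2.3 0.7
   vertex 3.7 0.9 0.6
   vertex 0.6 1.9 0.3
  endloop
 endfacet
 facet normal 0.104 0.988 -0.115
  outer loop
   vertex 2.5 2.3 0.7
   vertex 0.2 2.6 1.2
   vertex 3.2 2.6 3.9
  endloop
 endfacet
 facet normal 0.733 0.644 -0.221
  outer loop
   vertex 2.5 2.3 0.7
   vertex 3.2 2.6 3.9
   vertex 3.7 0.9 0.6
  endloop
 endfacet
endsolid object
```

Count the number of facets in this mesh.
14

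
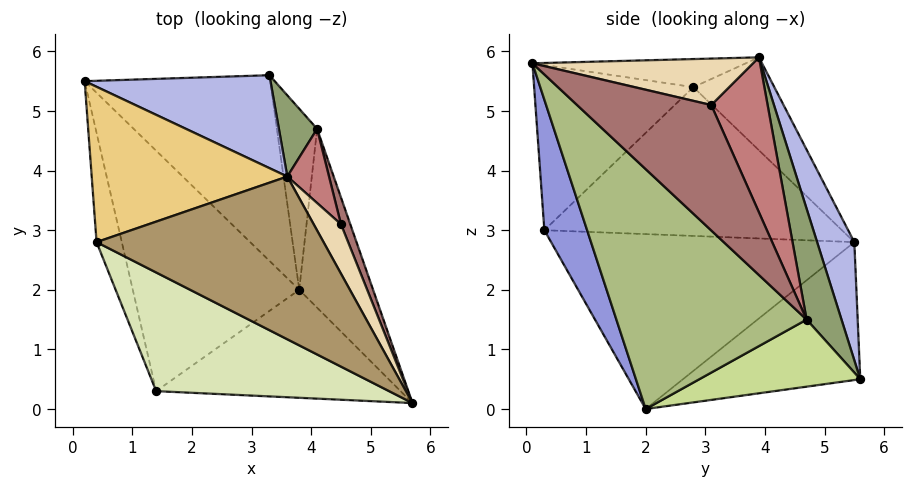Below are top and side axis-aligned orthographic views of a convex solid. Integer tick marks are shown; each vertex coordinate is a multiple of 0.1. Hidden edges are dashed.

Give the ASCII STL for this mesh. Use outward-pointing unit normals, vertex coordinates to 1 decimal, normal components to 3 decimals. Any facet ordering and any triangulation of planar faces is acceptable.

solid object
 facet normal -0.596 0.029 -0.802
  outer loop
   vertex 3.8 2.0 0.0
   vertex 0.2 5.5 2.8
   vertex 3.3 5.6 0.5
  endloop
 endfacet
 facet normal -0.711 -0.190 -0.677
  outer loop
   vertex 1.4 0.3 3.0
   vertex 0.2 5.5 2.8
   vertex 3.8 2.0 0.0
  endloop
 endfacet
 facet normal 0.193 -0.912 -0.362
  outer loop
   vertex 1.4 0.3 3.0
   vertex 3.8 2.0 0.0
   vertex 5.7 0.1 5.8
  endloop
 endfacet
 facet normal 0.182 0.941 0.286
  outer loop
   vertex 3.6 3.9 5.9
   vertex 3.3 5.6 0.5
   vertex 0.2 5.5 2.8
  endloop
 endfacet
 facet normal 0.604 0.769 0.208
  outer loop
   vertex 4.1 4.7 1.5
   vertex 3.3 5.6 0.5
   vertex 3.6 3.9 5.9
  endloop
 endfacet
 facet normal 0.954 0.057 -0.294
  outer loop
   vertex 4.1 4.7 1.5
   vertex 5.7 0.1 5.8
   vertex 3.8 2.0 0.0
  endloop
 endfacet
 facet normal 0.842 0.187 -0.505
  outer loop
   vertex 4.1 4.7 1.5
   vertex 3.8 2.0 0.0
   vertex 3.3 5.6 0.5
  endloop
 endfacet
 facet normal -0.406 -0.712 0.573
  outer loop
   vertex 0.4 2.8 5.4
   vertex 1.4 0.3 3.0
   vertex 5.7 0.1 5.8
  endloop
 endfacet
 facet normal -0.122 -0.094 0.988
  outer loop
   vertex 0.4 2.8 5.4
   vertex 5.7 0.1 5.8
   vertex 3.6 3.9 5.9
  endloop
 endfacet
 facet normal -0.960 -0.228 -0.163
  outer loop
   vertex 0.4 2.8 5.4
   vertex 0.2 5.5 2.8
   vertex 1.4 0.3 3.0
  endloop
 endfacet
 facet normal -0.329 0.642 0.692
  outer loop
   vertex 0.4 2.8 5.4
   vertex 3.6 3.9 5.9
   vertex 0.2 5.5 2.8
  endloop
 endfacet
 facet normal 0.782 0.420 0.460
  outer loop
   vertex 4.5 3.1 5.1
   vertex 3.6 3.9 5.9
   vertex 5.7 0.1 5.8
  endloop
 endfacet
 facet normal 0.921 0.384 0.068
  outer loop
   vertex 4.5 3.1 5.1
   vertex 5.7 0.1 5.8
   vertex 4.1 4.7 1.5
  endloop
 endfacet
 facet normal 0.744 0.637 0.200
  outer loop
   vertex 4.5 3.1 5.1
   vertex 4.1 4.7 1.5
   vertex 3.6 3.9 5.9
  endloop
 endfacet
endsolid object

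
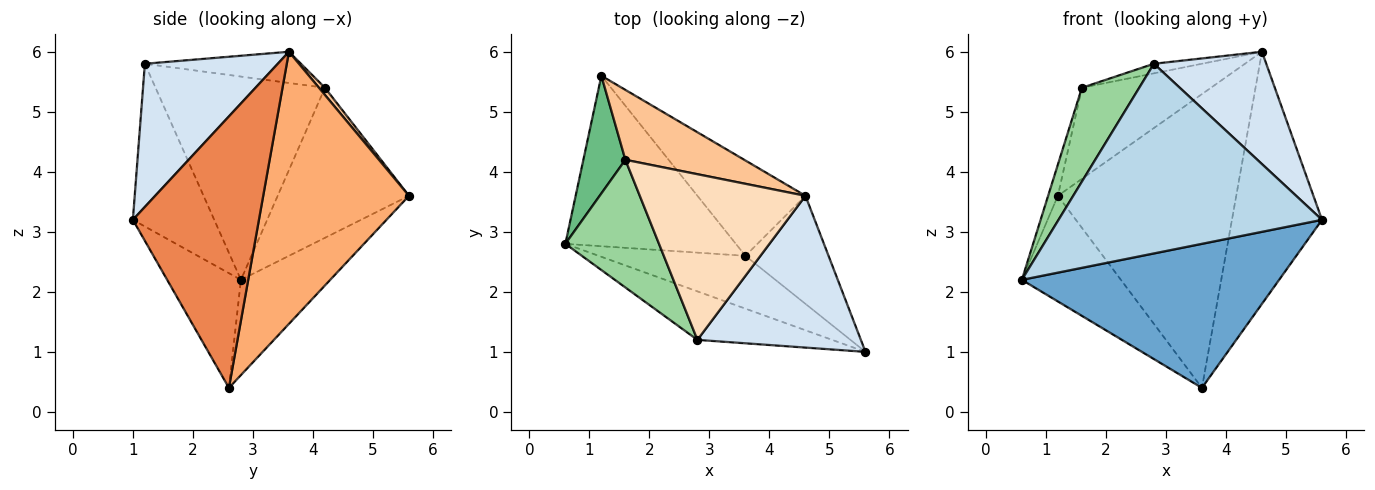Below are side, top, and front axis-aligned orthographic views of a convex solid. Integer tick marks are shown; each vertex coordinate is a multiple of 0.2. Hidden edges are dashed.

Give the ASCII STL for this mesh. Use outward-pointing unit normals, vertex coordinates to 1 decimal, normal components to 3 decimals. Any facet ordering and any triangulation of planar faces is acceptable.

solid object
 facet normal -0.260 -0.907 -0.332
  outer loop
   vertex 3.6 2.6 0.4
   vertex 5.6 1.0 3.2
   vertex 0.6 2.8 2.2
  endloop
 endfacet
 facet normal -0.429 0.476 -0.768
  outer loop
   vertex 3.6 2.6 0.4
   vertex 0.6 2.8 2.2
   vertex 1.2 5.6 3.6
  endloop
 endfacet
 facet normal -0.287 -0.928 -0.237
  outer loop
   vertex 2.8 1.2 5.8
   vertex 0.6 2.8 2.2
   vertex 5.6 1.0 3.2
  endloop
 endfacet
 facet normal 0.576 -0.486 0.657
  outer loop
   vertex 4.6 3.6 6.0
   vertex 2.8 1.2 5.8
   vertex 5.6 1.0 3.2
  endloop
 endfacet
 facet normal 0.790 0.564 -0.242
  outer loop
   vertex 4.6 3.6 6.0
   vertex 5.6 1.0 3.2
   vertex 3.6 2.6 0.4
  endloop
 endfacet
 facet normal 0.614 0.751 -0.244
  outer loop
   vertex 4.6 3.6 6.0
   vertex 3.6 2.6 0.4
   vertex 1.2 5.6 3.6
  endloop
 endfacet
 facet normal 0.037 0.793 0.608
  outer loop
   vertex 1.6 4.2 5.4
   vertex 4.6 3.6 6.0
   vertex 1.2 5.6 3.6
  endloop
 endfacet
 facet normal -0.185 0.057 0.981
  outer loop
   vertex 1.6 4.2 5.4
   vertex 2.8 1.2 5.8
   vertex 4.6 3.6 6.0
  endloop
 endfacet
 facet normal -0.961 0.071 0.269
  outer loop
   vertex 1.6 4.2 5.4
   vertex 1.2 5.6 3.6
   vertex 0.6 2.8 2.2
  endloop
 endfacet
 facet normal -0.868 -0.294 0.400
  outer loop
   vertex 1.6 4.2 5.4
   vertex 0.6 2.8 2.2
   vertex 2.8 1.2 5.8
  endloop
 endfacet
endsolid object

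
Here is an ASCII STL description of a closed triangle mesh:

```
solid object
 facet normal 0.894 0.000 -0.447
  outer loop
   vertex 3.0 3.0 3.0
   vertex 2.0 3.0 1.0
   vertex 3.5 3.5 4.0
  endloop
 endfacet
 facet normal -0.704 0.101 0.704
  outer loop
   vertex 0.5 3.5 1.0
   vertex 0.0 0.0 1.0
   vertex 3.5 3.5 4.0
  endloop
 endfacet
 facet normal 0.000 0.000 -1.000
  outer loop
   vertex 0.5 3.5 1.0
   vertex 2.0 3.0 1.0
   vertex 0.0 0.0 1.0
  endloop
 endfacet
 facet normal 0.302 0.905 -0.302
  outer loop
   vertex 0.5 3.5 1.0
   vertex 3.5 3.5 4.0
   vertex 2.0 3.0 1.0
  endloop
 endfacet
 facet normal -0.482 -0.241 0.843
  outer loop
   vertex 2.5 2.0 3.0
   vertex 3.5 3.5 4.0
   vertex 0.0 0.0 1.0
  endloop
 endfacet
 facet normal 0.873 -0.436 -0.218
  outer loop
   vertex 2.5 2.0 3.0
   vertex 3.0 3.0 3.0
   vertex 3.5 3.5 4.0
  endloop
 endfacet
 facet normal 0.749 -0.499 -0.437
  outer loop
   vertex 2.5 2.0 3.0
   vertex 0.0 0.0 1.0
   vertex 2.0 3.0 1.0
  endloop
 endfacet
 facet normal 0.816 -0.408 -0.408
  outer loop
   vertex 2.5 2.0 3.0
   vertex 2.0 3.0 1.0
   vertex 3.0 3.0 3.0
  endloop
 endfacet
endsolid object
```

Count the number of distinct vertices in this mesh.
6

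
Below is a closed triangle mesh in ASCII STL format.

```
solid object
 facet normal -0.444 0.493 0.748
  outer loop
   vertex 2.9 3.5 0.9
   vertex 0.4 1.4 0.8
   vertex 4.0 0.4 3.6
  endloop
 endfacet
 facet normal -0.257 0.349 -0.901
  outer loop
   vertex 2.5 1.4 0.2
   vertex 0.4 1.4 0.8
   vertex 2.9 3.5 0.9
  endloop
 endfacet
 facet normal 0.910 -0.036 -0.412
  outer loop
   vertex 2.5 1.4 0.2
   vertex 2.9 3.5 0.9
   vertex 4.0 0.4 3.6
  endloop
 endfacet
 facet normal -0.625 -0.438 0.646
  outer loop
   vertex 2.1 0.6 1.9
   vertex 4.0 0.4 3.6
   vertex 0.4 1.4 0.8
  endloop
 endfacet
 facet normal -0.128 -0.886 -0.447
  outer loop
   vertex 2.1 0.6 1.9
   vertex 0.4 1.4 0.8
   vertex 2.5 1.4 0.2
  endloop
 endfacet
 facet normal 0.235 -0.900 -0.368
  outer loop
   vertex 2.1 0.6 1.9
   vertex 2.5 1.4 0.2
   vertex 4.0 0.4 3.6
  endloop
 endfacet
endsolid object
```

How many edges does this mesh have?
9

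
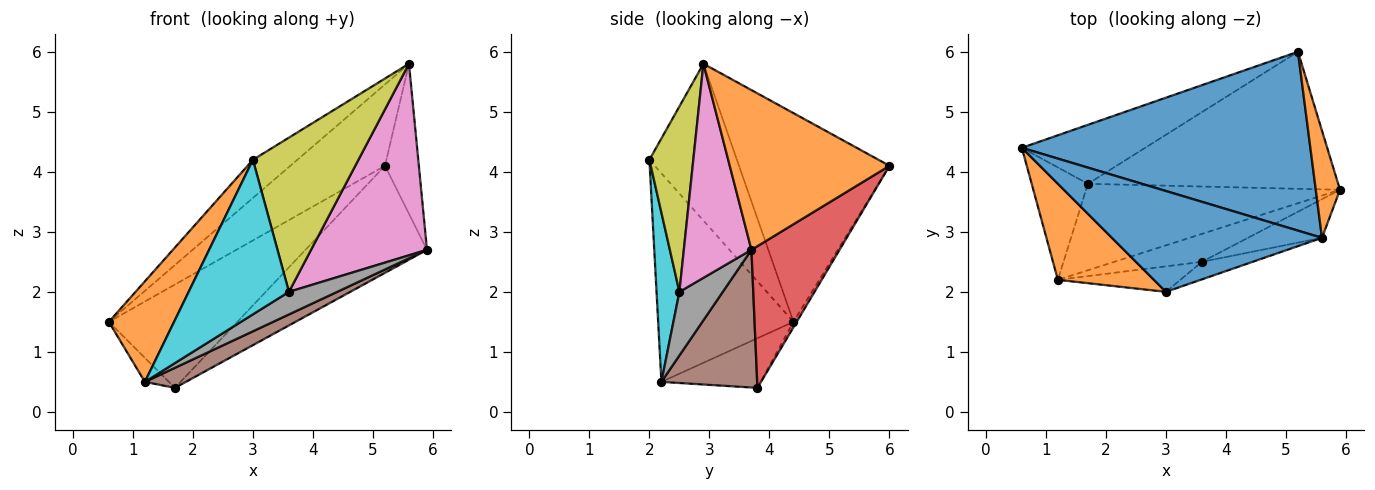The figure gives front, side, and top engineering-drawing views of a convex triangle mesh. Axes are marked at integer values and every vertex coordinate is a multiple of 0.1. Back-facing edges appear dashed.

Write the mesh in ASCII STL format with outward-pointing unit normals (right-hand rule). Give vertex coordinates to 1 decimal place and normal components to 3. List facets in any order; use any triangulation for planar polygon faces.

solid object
 facet normal -0.550 0.346 0.760
  outer loop
   vertex 5.6 2.9 5.8
   vertex 5.2 6.0 4.1
   vertex 0.6 4.4 1.5
  endloop
 endfacet
 facet normal 0.968 0.205 0.147
  outer loop
   vertex 5.6 2.9 5.8
   vertex 5.9 3.7 2.7
   vertex 5.2 6.0 4.1
  endloop
 endfacet
 facet normal -0.022 0.868 -0.496
  outer loop
   vertex 1.7 3.8 0.4
   vertex 0.6 4.4 1.5
   vertex 5.2 6.0 4.1
  endloop
 endfacet
 facet normal 0.408 0.562 -0.720
  outer loop
   vertex 1.7 3.8 0.4
   vertex 5.2 6.0 4.1
   vertex 5.9 3.7 2.7
  endloop
 endfacet
 facet normal -0.654 0.158 -0.740
  outer loop
   vertex 1.7 3.8 0.4
   vertex 1.2 2.2 0.5
   vertex 0.6 4.4 1.5
  endloop
 endfacet
 facet normal 0.467 -0.200 -0.861
  outer loop
   vertex 1.7 3.8 0.4
   vertex 5.9 3.7 2.7
   vertex 1.2 2.2 0.5
  endloop
 endfacet
 facet normal 0.496 -0.851 -0.172
  outer loop
   vertex 3.6 2.5 2.0
   vertex 5.9 3.7 2.7
   vertex 5.6 2.9 5.8
  endloop
 endfacet
 facet normal 0.492 -0.547 -0.677
  outer loop
   vertex 3.6 2.5 2.0
   vertex 1.2 2.2 0.5
   vertex 5.9 3.7 2.7
  endloop
 endfacet
 facet normal 0.382 -0.918 -0.104
  outer loop
   vertex 3.0 2.0 4.2
   vertex 3.6 2.5 2.0
   vertex 5.6 2.9 5.8
  endloop
 endfacet
 facet normal 0.220 -0.963 -0.159
  outer loop
   vertex 3.0 2.0 4.2
   vertex 1.2 2.2 0.5
   vertex 3.6 2.5 2.0
  endloop
 endfacet
 facet normal -0.572 0.290 0.767
  outer loop
   vertex 3.0 2.0 4.2
   vertex 5.6 2.9 5.8
   vertex 0.6 4.4 1.5
  endloop
 endfacet
 facet normal -0.832 -0.401 0.383
  outer loop
   vertex 3.0 2.0 4.2
   vertex 0.6 4.4 1.5
   vertex 1.2 2.2 0.5
  endloop
 endfacet
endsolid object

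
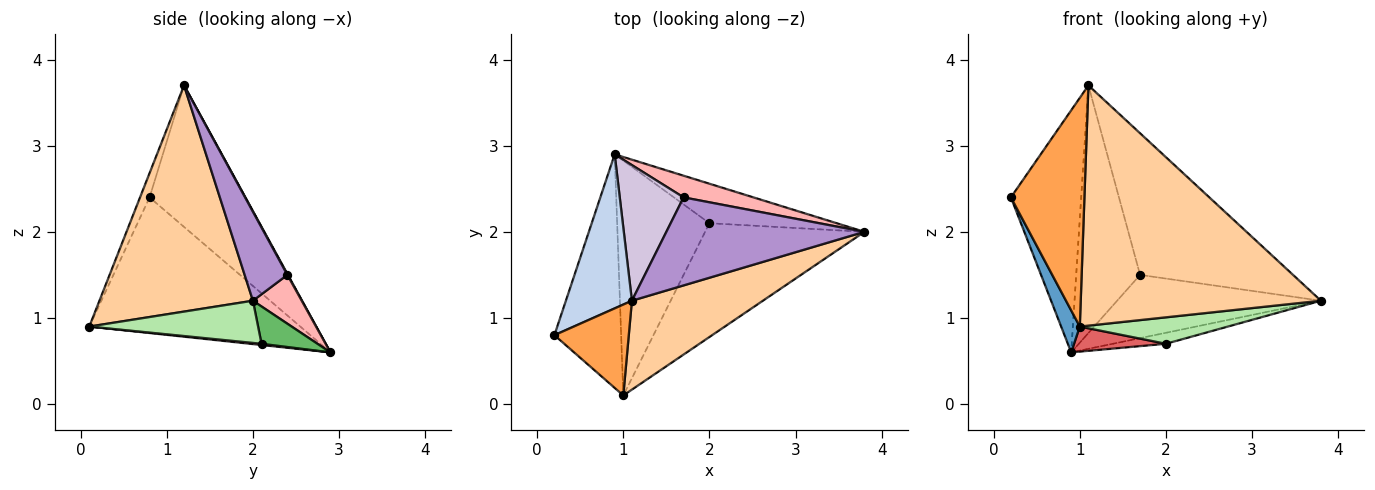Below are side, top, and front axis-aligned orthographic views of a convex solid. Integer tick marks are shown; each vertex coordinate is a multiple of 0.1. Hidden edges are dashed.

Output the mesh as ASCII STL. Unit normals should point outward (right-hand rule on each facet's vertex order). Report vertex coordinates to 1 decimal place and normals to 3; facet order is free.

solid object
 facet normal -0.894 -0.079 -0.440
  outer loop
   vertex 1.0 0.1 0.9
   vertex 0.2 0.8 2.4
   vertex 0.9 2.9 0.6
  endloop
 endfacet
 facet normal -0.755 0.553 0.352
  outer loop
   vertex 1.1 1.2 3.7
   vertex 0.9 2.9 0.6
   vertex 0.2 0.8 2.4
  endloop
 endfacet
 facet normal -0.120 -0.923 0.367
  outer loop
   vertex 1.1 1.2 3.7
   vertex 0.2 0.8 2.4
   vertex 1.0 0.1 0.9
  endloop
 endfacet
 facet normal 0.514 -0.804 0.298
  outer loop
   vertex 1.1 1.2 3.7
   vertex 1.0 0.1 0.9
   vertex 3.8 2.0 1.2
  endloop
 endfacet
 facet normal 0.272 0.258 -0.927
  outer loop
   vertex 2.0 2.1 0.7
   vertex 0.9 2.9 0.6
   vertex 3.8 2.0 1.2
  endloop
 endfacet
 facet normal 0.250 -0.219 -0.943
  outer loop
   vertex 2.0 2.1 0.7
   vertex 3.8 2.0 1.2
   vertex 1.0 0.1 0.9
  endloop
 endfacet
 facet normal 0.013 -0.106 -0.994
  outer loop
   vertex 2.0 2.1 0.7
   vertex 1.0 0.1 0.9
   vertex 0.9 2.9 0.6
  endloop
 endfacet
 facet normal 0.221 0.923 0.316
  outer loop
   vertex 1.7 2.4 1.5
   vertex 3.8 2.0 1.2
   vertex 0.9 2.9 0.6
  endloop
 endfacet
 facet normal 0.231 0.826 0.514
  outer loop
   vertex 1.7 2.4 1.5
   vertex 1.1 1.2 3.7
   vertex 3.8 2.0 1.2
  endloop
 endfacet
 facet normal 0.008 0.877 0.480
  outer loop
   vertex 1.7 2.4 1.5
   vertex 0.9 2.9 0.6
   vertex 1.1 1.2 3.7
  endloop
 endfacet
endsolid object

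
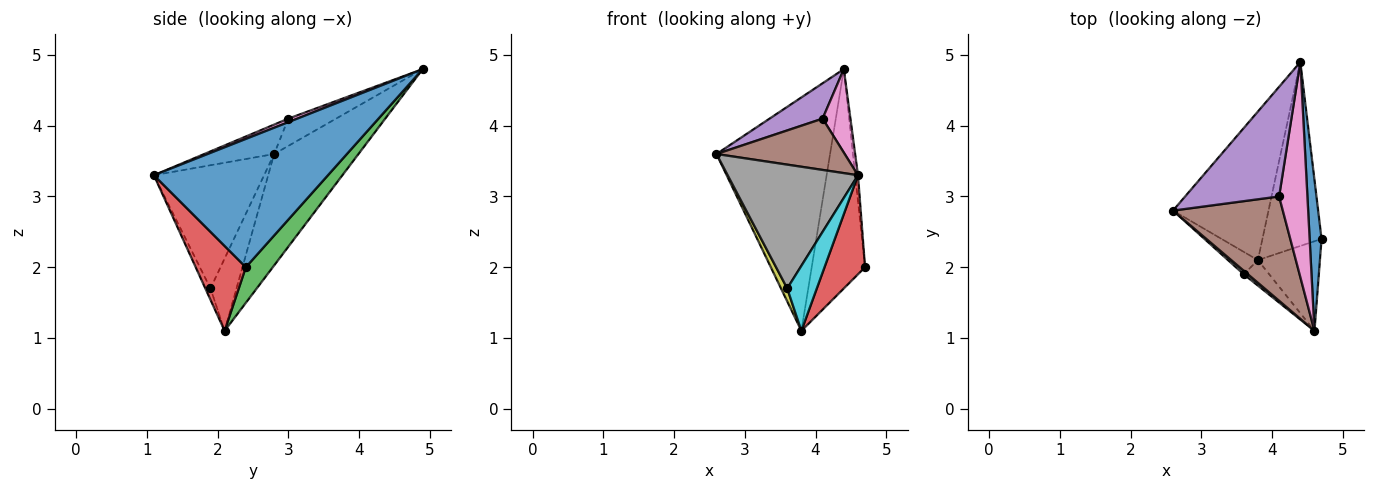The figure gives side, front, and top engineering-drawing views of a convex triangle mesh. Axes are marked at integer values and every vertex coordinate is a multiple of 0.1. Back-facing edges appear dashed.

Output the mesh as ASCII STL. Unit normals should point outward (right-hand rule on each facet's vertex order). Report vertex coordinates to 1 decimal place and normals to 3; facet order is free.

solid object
 facet normal 0.996 0.016 0.092
  outer loop
   vertex 4.6 1.1 3.3
   vertex 4.7 2.4 2.0
   vertex 4.4 4.9 4.8
  endloop
 endfacet
 facet normal -0.531 0.715 -0.455
  outer loop
   vertex 3.8 2.1 1.1
   vertex 2.6 2.8 3.6
   vertex 4.4 4.9 4.8
  endloop
 endfacet
 facet normal 0.361 0.714 -0.599
  outer loop
   vertex 3.8 2.1 1.1
   vertex 4.4 4.9 4.8
   vertex 4.7 2.4 2.0
  endloop
 endfacet
 facet normal 0.676 -0.546 -0.494
  outer loop
   vertex 3.8 2.1 1.1
   vertex 4.7 2.4 2.0
   vertex 4.6 1.1 3.3
  endloop
 endfacet
 facet normal -0.266 -0.296 0.917
  outer loop
   vertex 4.1 3.0 4.1
   vertex 4.4 4.9 4.8
   vertex 2.6 2.8 3.6
  endloop
 endfacet
 facet normal -0.234 -0.429 0.873
  outer loop
   vertex 4.1 3.0 4.1
   vertex 2.6 2.8 3.6
   vertex 4.6 1.1 3.3
  endloop
 endfacet
 facet normal 0.116 -0.359 0.926
  outer loop
   vertex 4.1 3.0 4.1
   vertex 4.6 1.1 3.3
   vertex 4.4 4.9 4.8
  endloop
 endfacet
 facet normal -0.646 -0.763 0.022
  outer loop
   vertex 3.6 1.9 1.7
   vertex 4.6 1.1 3.3
   vertex 2.6 2.8 3.6
  endloop
 endfacet
 facet normal -0.902 -0.216 -0.373
  outer loop
   vertex 3.6 1.9 1.7
   vertex 2.6 2.8 3.6
   vertex 3.8 2.1 1.1
  endloop
 endfacet
 facet normal -0.160 -0.919 -0.360
  outer loop
   vertex 3.6 1.9 1.7
   vertex 3.8 2.1 1.1
   vertex 4.6 1.1 3.3
  endloop
 endfacet
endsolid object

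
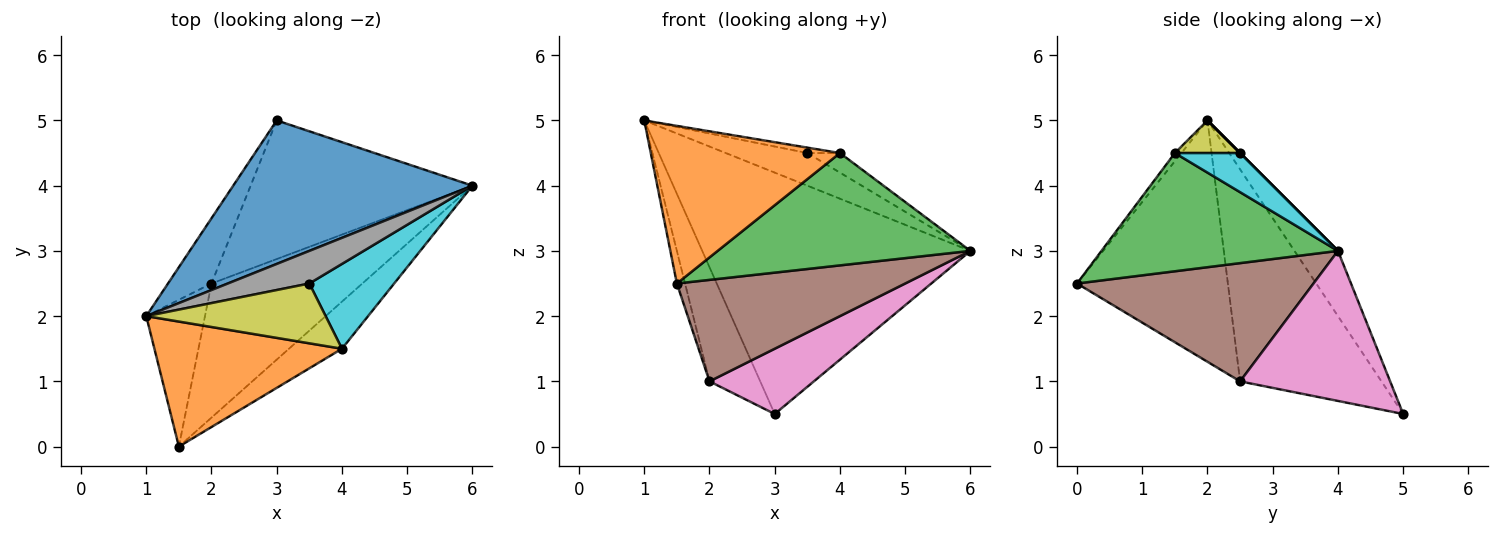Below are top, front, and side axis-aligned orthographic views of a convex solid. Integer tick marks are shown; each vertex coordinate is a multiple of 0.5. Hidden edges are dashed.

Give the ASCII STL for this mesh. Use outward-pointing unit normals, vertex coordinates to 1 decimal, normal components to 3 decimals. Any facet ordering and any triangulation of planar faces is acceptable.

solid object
 facet normal -0.138 0.851 0.506
  outer loop
   vertex 3.0 5.0 0.5
   vertex 1.0 2.0 5.0
   vertex 6.0 4.0 3.0
  endloop
 endfacet
 facet normal -0.027 -0.783 0.621
  outer loop
   vertex 4.0 1.5 4.5
   vertex 1.0 2.0 5.0
   vertex 1.5 0.0 2.5
  endloop
 endfacet
 facet normal 0.653 -0.698 -0.293
  outer loop
   vertex 4.0 1.5 4.5
   vertex 1.5 0.0 2.5
   vertex 6.0 4.0 3.0
  endloop
 endfacet
 facet normal -0.970 0.052 -0.236
  outer loop
   vertex 2.0 2.5 1.0
   vertex 1.5 0.0 2.5
   vertex 1.0 2.0 5.0
  endloop
 endfacet
 facet normal -0.924 0.332 -0.190
  outer loop
   vertex 2.0 2.5 1.0
   vertex 1.0 2.0 5.0
   vertex 3.0 5.0 0.5
  endloop
 endfacet
 facet normal 0.530 -0.512 -0.676
  outer loop
   vertex 2.0 2.5 1.0
   vertex 6.0 4.0 3.0
   vertex 1.5 0.0 2.5
  endloop
 endfacet
 facet normal 0.522 -0.363 -0.772
  outer loop
   vertex 2.0 2.5 1.0
   vertex 3.0 5.0 0.5
   vertex 6.0 4.0 3.0
  endloop
 endfacet
 facet normal 0.000 0.707 0.707
  outer loop
   vertex 3.5 2.5 4.5
   vertex 6.0 4.0 3.0
   vertex 1.0 2.0 5.0
  endloop
 endfacet
 facet normal 0.178 0.089 0.980
  outer loop
   vertex 3.5 2.5 4.5
   vertex 1.0 2.0 5.0
   vertex 4.0 1.5 4.5
  endloop
 endfacet
 facet normal 0.410 0.205 0.889
  outer loop
   vertex 3.5 2.5 4.5
   vertex 4.0 1.5 4.5
   vertex 6.0 4.0 3.0
  endloop
 endfacet
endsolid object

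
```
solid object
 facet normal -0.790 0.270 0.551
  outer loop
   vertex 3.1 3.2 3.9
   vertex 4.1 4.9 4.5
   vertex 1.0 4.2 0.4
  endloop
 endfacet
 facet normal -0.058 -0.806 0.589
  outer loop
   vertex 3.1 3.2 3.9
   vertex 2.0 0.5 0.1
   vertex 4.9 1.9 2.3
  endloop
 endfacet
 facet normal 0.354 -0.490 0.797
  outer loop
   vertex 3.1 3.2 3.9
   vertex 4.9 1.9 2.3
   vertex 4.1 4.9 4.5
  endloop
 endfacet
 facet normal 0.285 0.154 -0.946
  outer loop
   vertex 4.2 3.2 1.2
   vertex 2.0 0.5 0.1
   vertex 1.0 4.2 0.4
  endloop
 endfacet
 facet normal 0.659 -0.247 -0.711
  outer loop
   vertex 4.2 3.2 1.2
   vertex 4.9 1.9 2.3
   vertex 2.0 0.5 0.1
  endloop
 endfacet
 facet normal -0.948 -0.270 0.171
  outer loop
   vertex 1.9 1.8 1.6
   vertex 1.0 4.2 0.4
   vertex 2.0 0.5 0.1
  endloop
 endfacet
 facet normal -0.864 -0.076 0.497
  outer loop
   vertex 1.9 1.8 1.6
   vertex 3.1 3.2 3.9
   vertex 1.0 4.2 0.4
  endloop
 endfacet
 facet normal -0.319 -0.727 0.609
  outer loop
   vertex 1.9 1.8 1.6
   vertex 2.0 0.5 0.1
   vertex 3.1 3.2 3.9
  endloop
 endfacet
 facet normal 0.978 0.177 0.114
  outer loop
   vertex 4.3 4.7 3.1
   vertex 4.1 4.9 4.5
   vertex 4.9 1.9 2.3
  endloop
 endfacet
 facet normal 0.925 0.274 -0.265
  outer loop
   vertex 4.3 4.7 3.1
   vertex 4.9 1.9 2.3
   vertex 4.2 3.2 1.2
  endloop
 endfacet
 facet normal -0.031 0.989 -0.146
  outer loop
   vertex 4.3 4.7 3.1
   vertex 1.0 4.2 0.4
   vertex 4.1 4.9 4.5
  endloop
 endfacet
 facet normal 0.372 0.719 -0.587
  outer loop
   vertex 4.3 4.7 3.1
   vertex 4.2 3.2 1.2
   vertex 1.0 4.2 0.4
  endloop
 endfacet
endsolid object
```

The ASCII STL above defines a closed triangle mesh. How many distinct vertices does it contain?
8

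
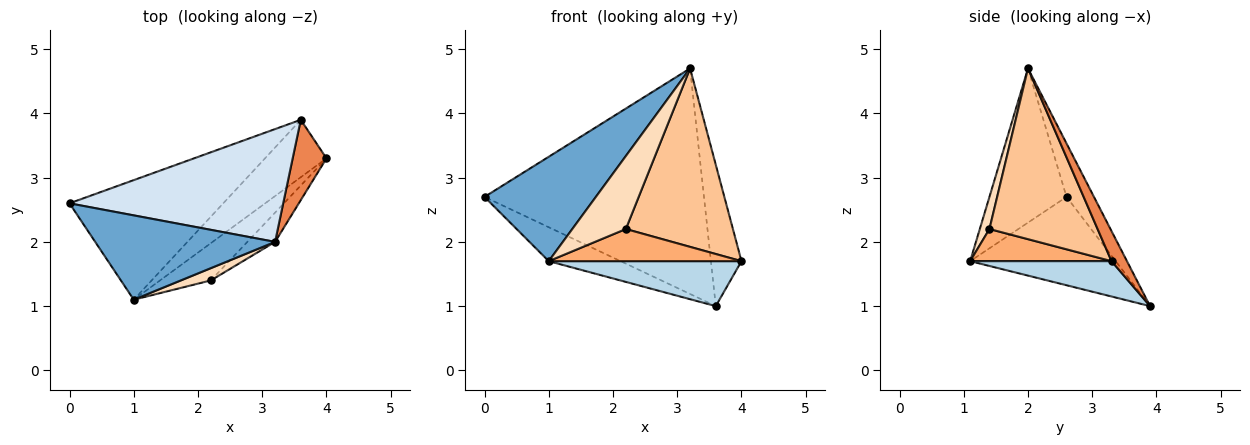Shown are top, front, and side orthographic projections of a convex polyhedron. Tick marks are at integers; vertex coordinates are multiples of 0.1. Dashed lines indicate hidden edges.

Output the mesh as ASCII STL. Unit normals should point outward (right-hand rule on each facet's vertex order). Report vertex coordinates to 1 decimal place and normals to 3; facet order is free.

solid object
 facet normal -0.474 -0.685 0.553
  outer loop
   vertex 3.2 2.0 4.7
   vertex 0.0 2.6 2.7
   vertex 1.0 1.1 1.7
  endloop
 endfacet
 facet normal -0.484 0.239 -0.842
  outer loop
   vertex 3.6 3.9 1.0
   vertex 1.0 1.1 1.7
   vertex 0.0 2.6 2.7
  endloop
 endfacet
 facet normal 0.412 -0.562 -0.717
  outer loop
   vertex 3.6 3.9 1.0
   vertex 4.0 3.3 1.7
   vertex 1.0 1.1 1.7
  endloop
 endfacet
 facet normal -0.111 0.889 0.444
  outer loop
   vertex 3.6 3.9 1.0
   vertex 0.0 2.6 2.7
   vertex 3.2 2.0 4.7
  endloop
 endfacet
 facet normal 0.402 0.796 0.452
  outer loop
   vertex 3.6 3.9 1.0
   vertex 3.2 2.0 4.7
   vertex 4.0 3.3 1.7
  endloop
 endfacet
 facet normal 0.432 -0.589 -0.683
  outer loop
   vertex 2.2 1.4 2.2
   vertex 1.0 1.1 1.7
   vertex 4.0 3.3 1.7
  endloop
 endfacet
 facet normal 0.706 -0.699 -0.115
  outer loop
   vertex 2.2 1.4 2.2
   vertex 4.0 3.3 1.7
   vertex 3.2 2.0 4.7
  endloop
 endfacet
 facet normal 0.175 -0.971 0.163
  outer loop
   vertex 2.2 1.4 2.2
   vertex 3.2 2.0 4.7
   vertex 1.0 1.1 1.7
  endloop
 endfacet
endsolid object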